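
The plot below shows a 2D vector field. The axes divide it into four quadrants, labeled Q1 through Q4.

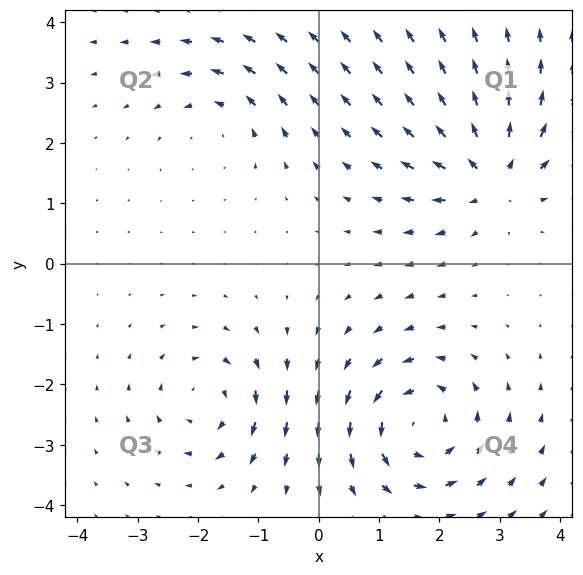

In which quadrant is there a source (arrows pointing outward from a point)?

The source sits at approximately (2.8, 1.5), which lies in quadrant Q1. The divergence there is about +5, positive as expected for a source.

Q1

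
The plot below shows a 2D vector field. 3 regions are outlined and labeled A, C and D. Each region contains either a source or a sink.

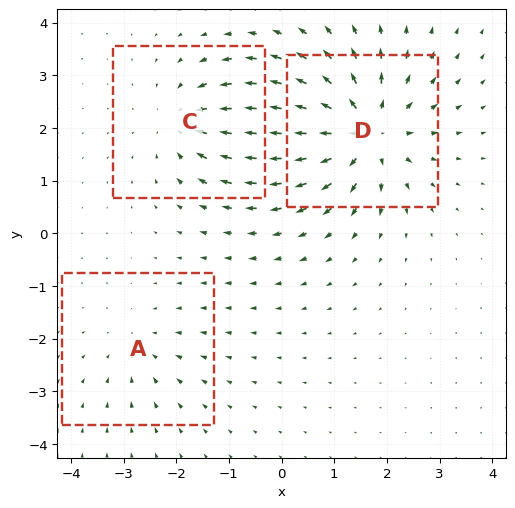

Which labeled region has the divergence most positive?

Divergence at each region's feature centre — A: about -2, C: about -3, D: about +5. Region D is most positive.

D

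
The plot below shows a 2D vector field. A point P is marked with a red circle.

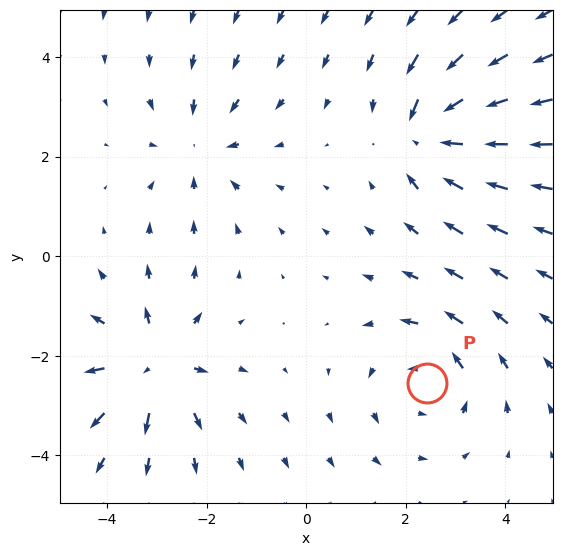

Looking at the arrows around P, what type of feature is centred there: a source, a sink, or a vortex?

vortex

At P (2.4, -2.5) the arrows circulate counterclockwise. Divergence ≈0, curl about +3 — near-zero divergence with nonzero curl is a vortex.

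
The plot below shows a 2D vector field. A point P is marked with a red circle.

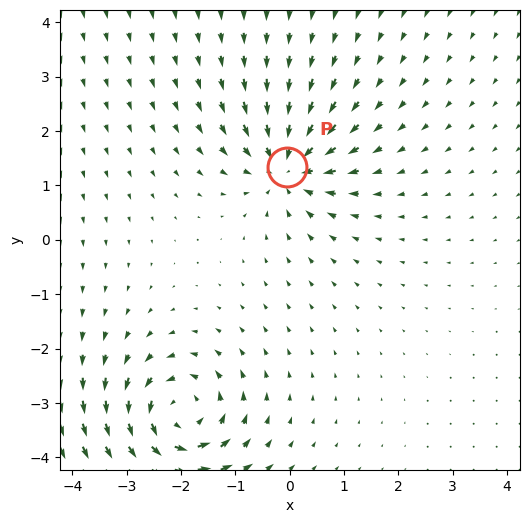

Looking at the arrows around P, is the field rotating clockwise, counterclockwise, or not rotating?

not rotating

Near P at (-0.0, 1.3) the arrows show no circulation. The curl there is ≈0.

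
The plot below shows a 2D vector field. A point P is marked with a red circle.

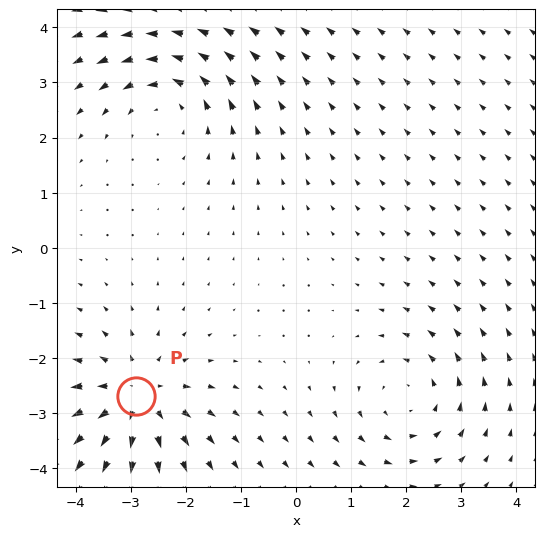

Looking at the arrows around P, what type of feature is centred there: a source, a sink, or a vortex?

source

At P (-2.9, -2.7) the arrows spread outward. Divergence about +3, curl ≈0 — positive divergence with near-zero curl is a source.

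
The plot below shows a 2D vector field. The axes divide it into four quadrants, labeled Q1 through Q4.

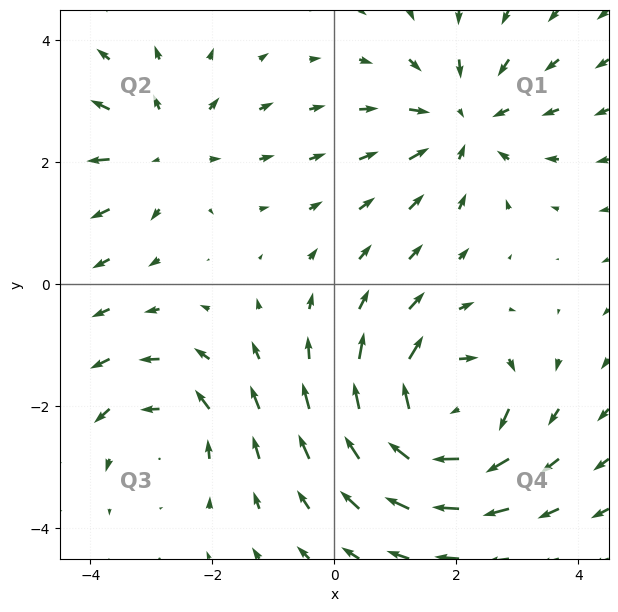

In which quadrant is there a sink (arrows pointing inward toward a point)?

Q1

The sink sits at approximately (2.1, 2.6), which lies in quadrant Q1. The divergence there is about -3, negative as expected for a sink.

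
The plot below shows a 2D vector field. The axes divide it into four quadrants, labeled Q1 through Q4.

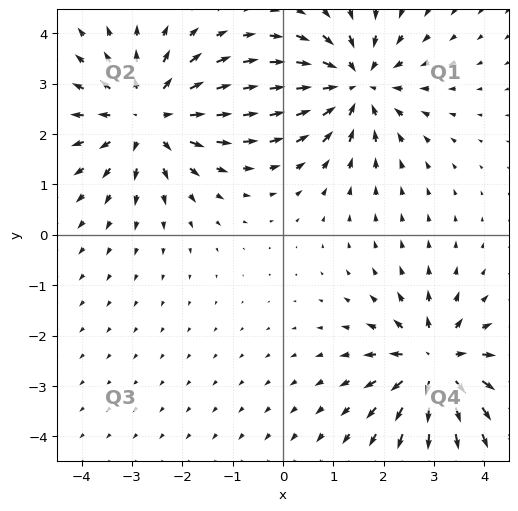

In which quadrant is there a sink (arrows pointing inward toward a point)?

Q1

The sink sits at approximately (1.4, 3.0), which lies in quadrant Q1. The divergence there is about -4, negative as expected for a sink.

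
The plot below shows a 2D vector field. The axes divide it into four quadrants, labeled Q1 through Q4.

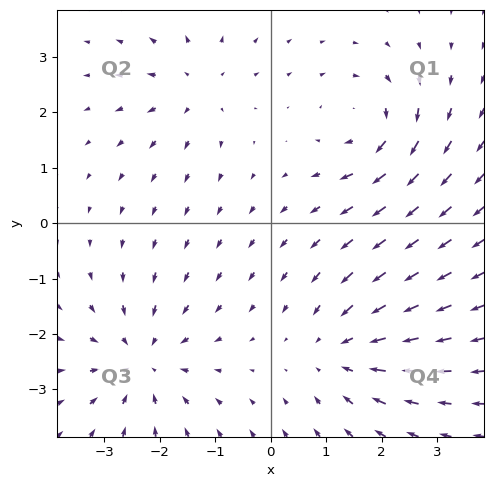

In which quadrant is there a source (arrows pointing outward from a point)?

The source sits at approximately (-1.3, 2.4), which lies in quadrant Q2. The divergence there is about +4, positive as expected for a source.

Q2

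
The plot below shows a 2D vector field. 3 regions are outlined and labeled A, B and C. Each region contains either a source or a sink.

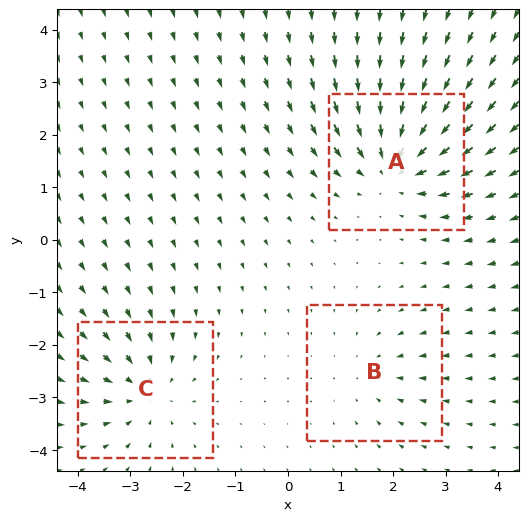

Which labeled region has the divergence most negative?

Divergence at each region's feature centre — A: about -5, B: about -2, C: about -4. Region A is most negative.

A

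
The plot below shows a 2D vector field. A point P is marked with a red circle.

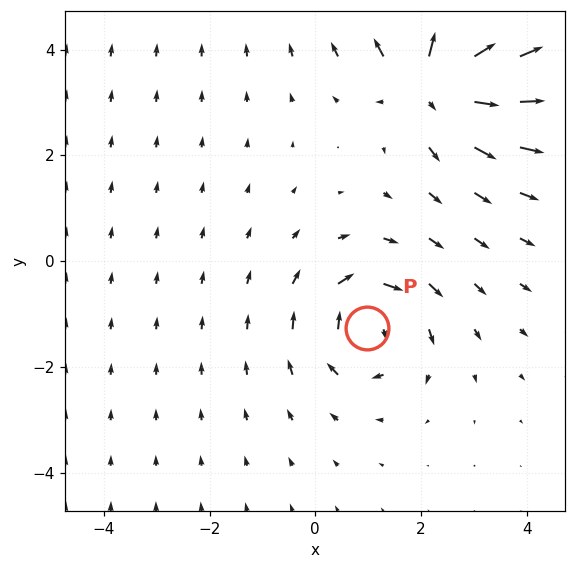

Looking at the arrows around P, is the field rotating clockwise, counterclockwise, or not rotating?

clockwise

Near P at (1.0, -1.3) the arrows circulate clockwise. The curl (z-component) there is about -4; negative curl means clockwise rotation.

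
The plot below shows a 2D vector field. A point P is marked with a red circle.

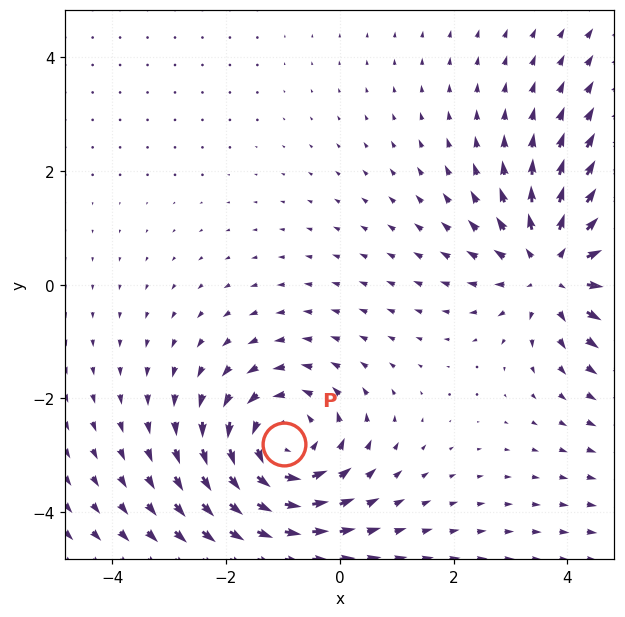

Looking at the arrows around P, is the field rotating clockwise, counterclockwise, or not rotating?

Near P at (-1.0, -2.8) the arrows circulate counterclockwise. The curl (z-component) there is about +4; positive curl means counterclockwise rotation.

counterclockwise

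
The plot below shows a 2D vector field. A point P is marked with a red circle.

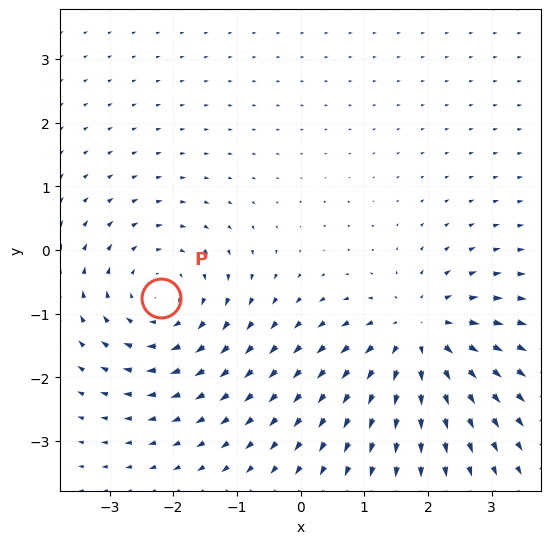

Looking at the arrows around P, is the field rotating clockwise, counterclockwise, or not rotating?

clockwise

Near P at (-2.2, -0.7) the arrows circulate clockwise. The curl (z-component) there is about -3; negative curl means clockwise rotation.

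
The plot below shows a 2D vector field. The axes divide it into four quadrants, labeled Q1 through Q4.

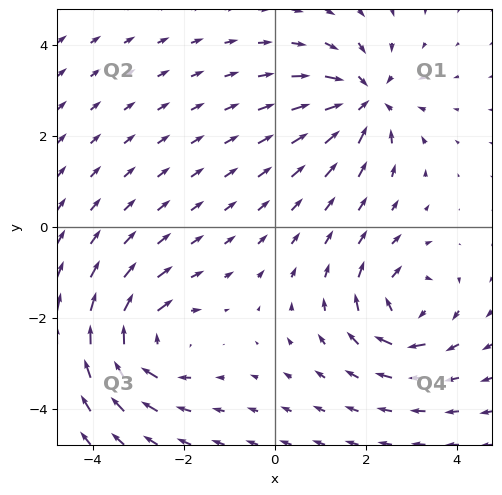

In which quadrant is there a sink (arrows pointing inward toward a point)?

The sink sits at approximately (2.0, 2.8), which lies in quadrant Q1. The divergence there is about -4, negative as expected for a sink.

Q1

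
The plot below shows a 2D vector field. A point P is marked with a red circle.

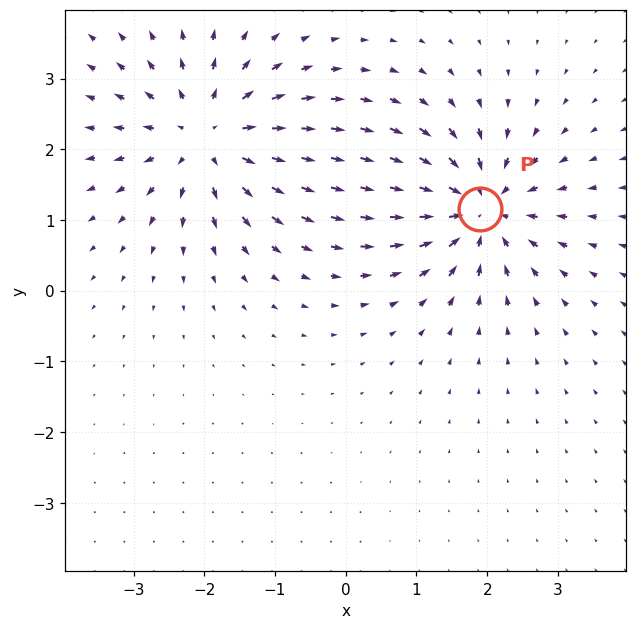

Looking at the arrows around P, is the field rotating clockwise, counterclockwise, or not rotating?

not rotating

Near P at (1.9, 1.2) the arrows show no circulation. The curl there is ≈0.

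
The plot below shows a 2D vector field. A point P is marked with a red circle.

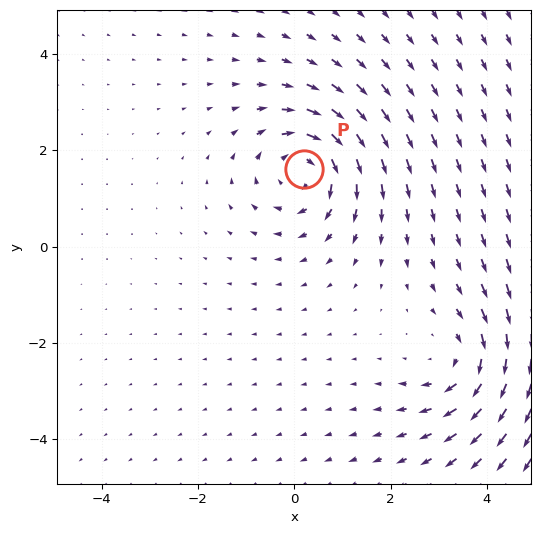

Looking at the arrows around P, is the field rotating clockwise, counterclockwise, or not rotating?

clockwise

Near P at (0.2, 1.6) the arrows circulate clockwise. The curl (z-component) there is about -5; negative curl means clockwise rotation.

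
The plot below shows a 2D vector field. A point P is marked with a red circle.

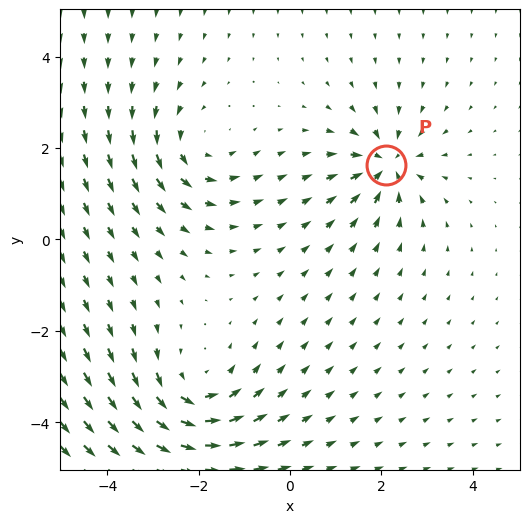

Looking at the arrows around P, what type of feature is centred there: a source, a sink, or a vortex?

At P (2.1, 1.6) the arrows converge inward. Divergence about -5, curl ≈0 — negative divergence with near-zero curl is a sink.

sink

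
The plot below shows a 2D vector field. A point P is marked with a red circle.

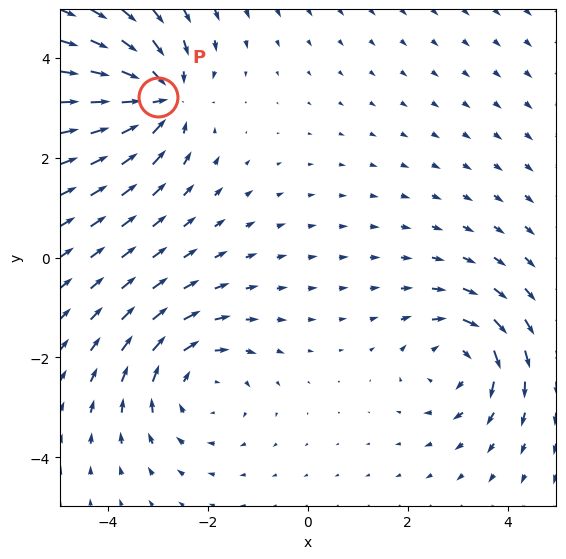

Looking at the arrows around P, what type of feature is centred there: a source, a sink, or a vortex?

At P (-3.0, 3.2) the arrows converge inward. Divergence about -6, curl ≈0 — negative divergence with near-zero curl is a sink.

sink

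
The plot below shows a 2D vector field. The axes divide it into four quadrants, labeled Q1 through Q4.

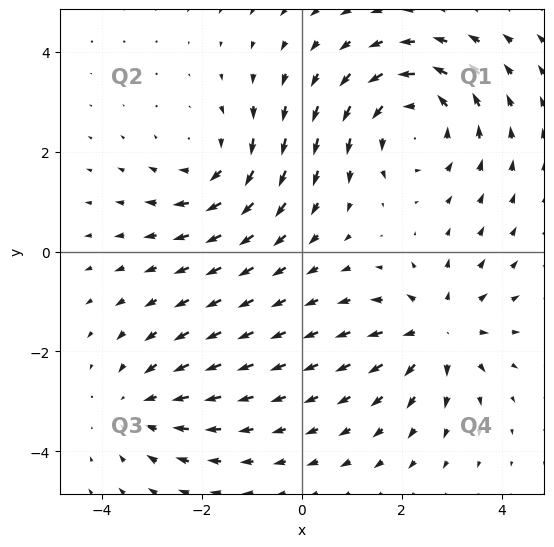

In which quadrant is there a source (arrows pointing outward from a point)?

Q4

The source sits at approximately (2.7, -1.6), which lies in quadrant Q4. The divergence there is about +4, positive as expected for a source.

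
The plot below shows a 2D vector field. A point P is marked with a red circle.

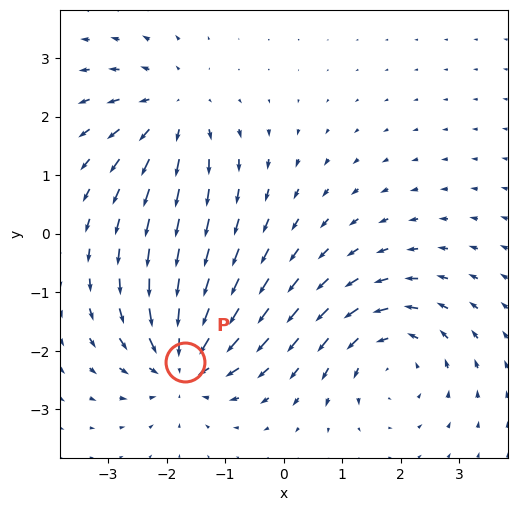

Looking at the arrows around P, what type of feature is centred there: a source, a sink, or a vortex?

At P (-1.7, -2.2) the arrows converge inward. Divergence about -5, curl ≈0 — negative divergence with near-zero curl is a sink.

sink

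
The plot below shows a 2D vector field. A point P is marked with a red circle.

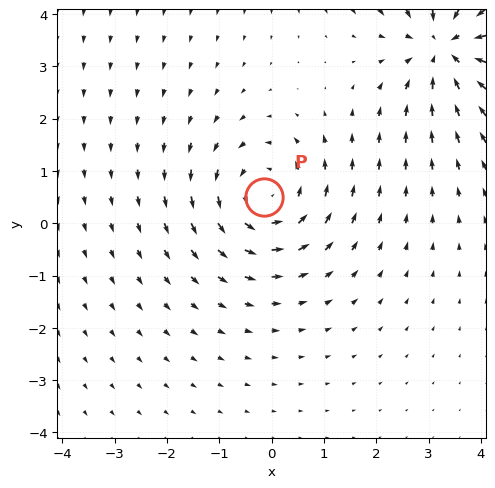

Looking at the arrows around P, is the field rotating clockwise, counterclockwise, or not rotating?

counterclockwise

Near P at (-0.1, 0.5) the arrows circulate counterclockwise. The curl (z-component) there is about +2; positive curl means counterclockwise rotation.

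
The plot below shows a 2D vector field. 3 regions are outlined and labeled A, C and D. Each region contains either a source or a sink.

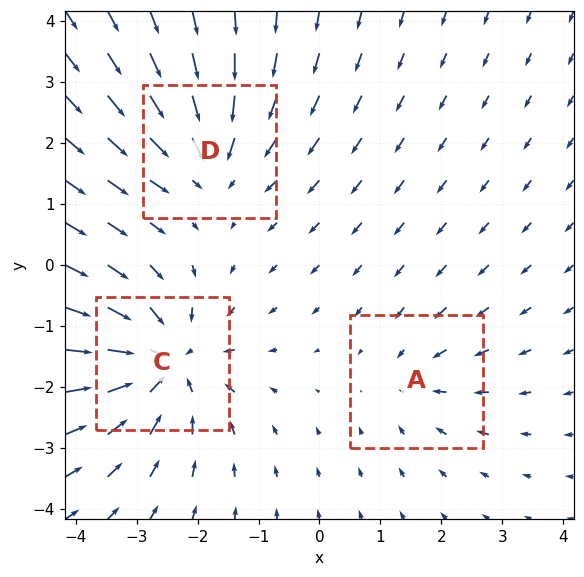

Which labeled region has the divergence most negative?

Divergence at each region's feature centre — A: about -2, C: about -4, D: about -3. Region C is most negative.

C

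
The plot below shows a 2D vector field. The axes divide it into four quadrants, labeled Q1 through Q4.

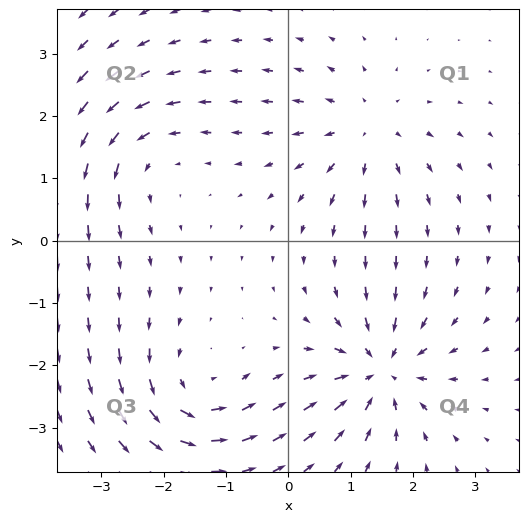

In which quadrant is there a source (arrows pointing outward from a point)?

Q1

The source sits at approximately (1.3, 1.7), which lies in quadrant Q1. The divergence there is about +4, positive as expected for a source.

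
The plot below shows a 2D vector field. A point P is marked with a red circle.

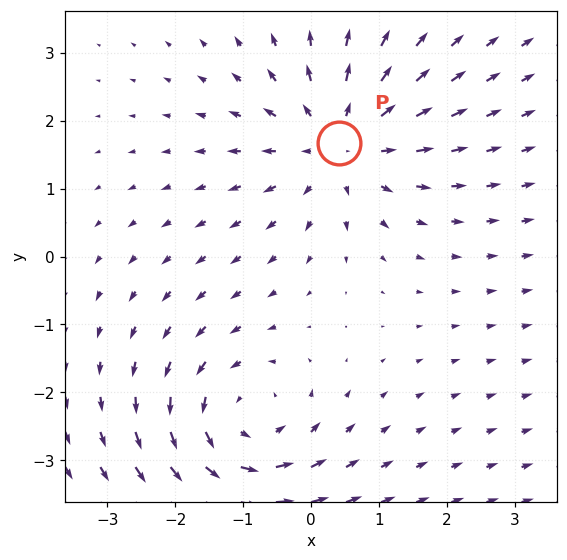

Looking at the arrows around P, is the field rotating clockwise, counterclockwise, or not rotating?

not rotating

Near P at (0.4, 1.7) the arrows show no circulation. The curl there is ≈0.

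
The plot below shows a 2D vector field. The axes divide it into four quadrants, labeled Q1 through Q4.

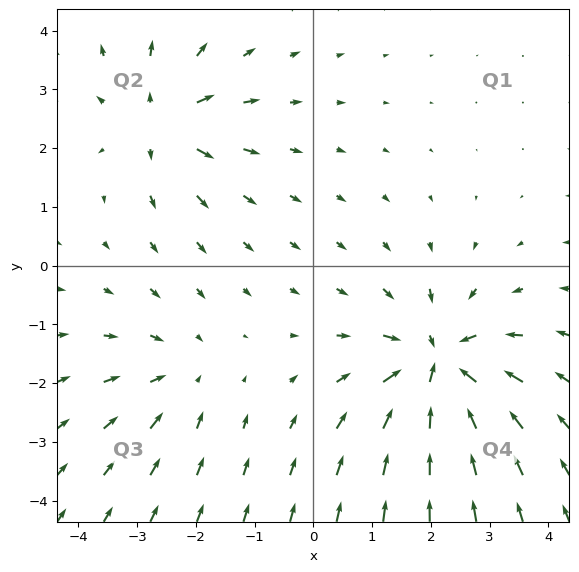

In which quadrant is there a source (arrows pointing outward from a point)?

Q2

The source sits at approximately (-2.6, 2.4), which lies in quadrant Q2. The divergence there is about +4, positive as expected for a source.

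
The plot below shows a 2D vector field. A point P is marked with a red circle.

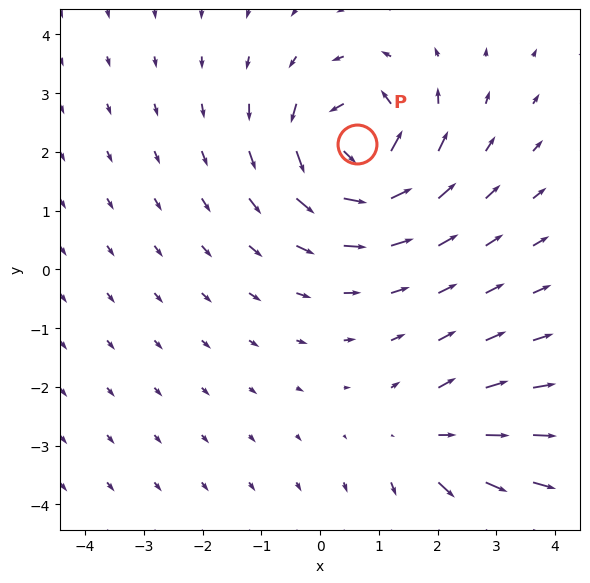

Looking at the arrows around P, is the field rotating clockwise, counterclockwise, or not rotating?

counterclockwise

Near P at (0.6, 2.1) the arrows circulate counterclockwise. The curl (z-component) there is about +6; positive curl means counterclockwise rotation.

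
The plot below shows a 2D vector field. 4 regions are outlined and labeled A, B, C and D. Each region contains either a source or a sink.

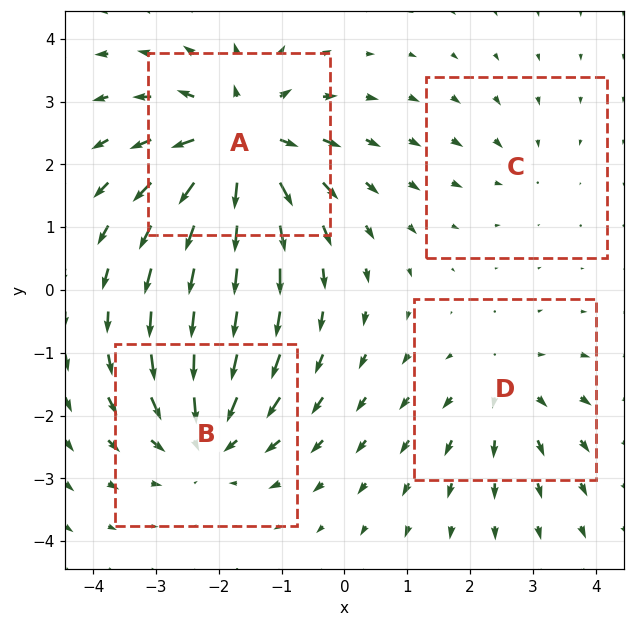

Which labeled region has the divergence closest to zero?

C

Divergence at each region's feature centre — A: about +7, B: about -5, C: about -2, D: about +3. Region C is closest to zero.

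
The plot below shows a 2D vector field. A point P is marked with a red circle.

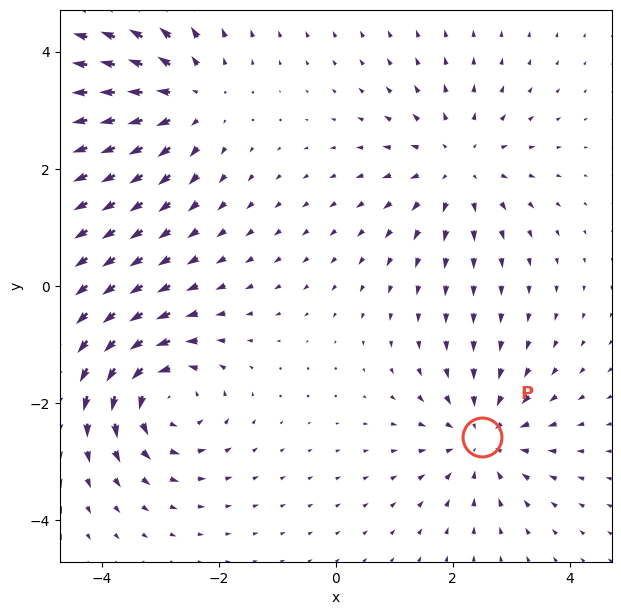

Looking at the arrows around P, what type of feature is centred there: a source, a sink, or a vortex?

At P (2.5, -2.6) the arrows converge inward. Divergence about -4, curl ≈0 — negative divergence with near-zero curl is a sink.

sink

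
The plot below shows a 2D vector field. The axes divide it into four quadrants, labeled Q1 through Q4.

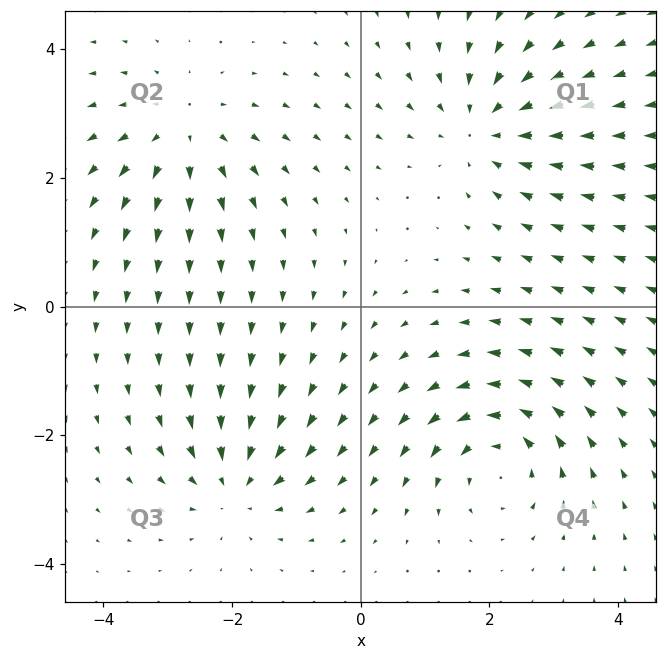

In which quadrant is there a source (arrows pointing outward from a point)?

Q2

The source sits at approximately (-2.8, 2.7), which lies in quadrant Q2. The divergence there is about +4, positive as expected for a source.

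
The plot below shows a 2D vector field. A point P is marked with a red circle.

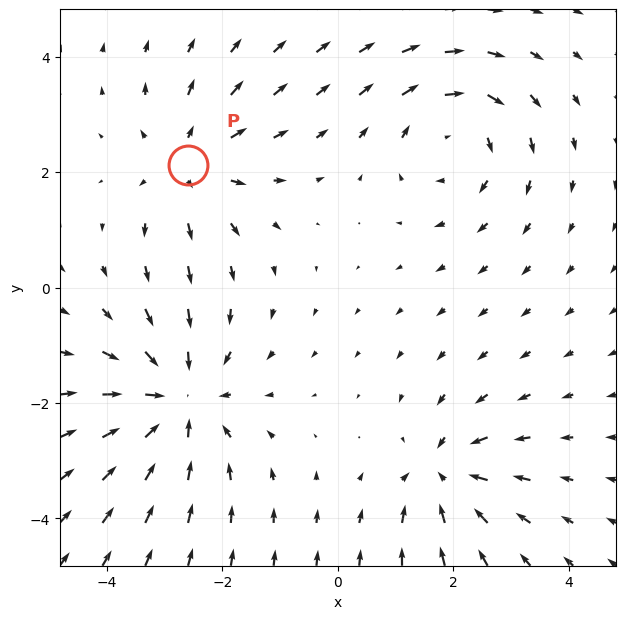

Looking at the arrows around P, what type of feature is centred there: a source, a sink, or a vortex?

source

At P (-2.6, 2.1) the arrows spread outward. Divergence about +3, curl ≈0 — positive divergence with near-zero curl is a source.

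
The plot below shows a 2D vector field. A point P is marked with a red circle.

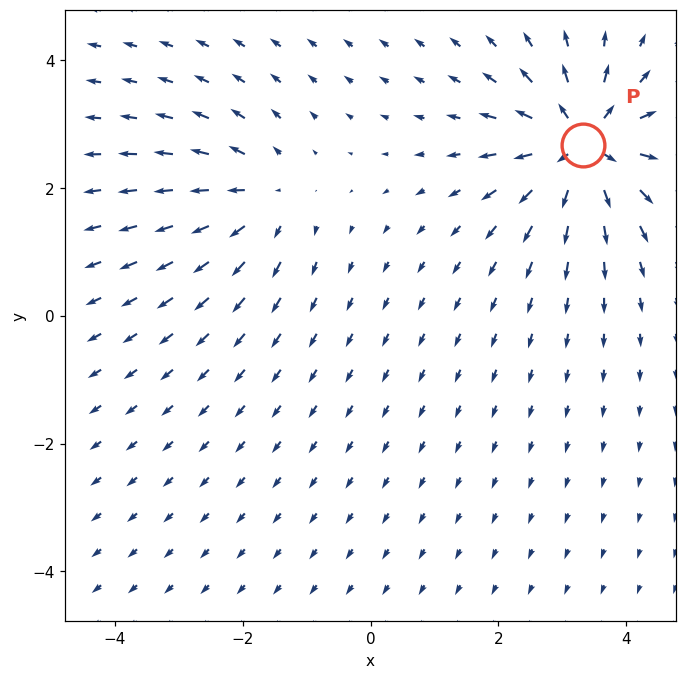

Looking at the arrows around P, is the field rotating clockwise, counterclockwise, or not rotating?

Near P at (3.3, 2.7) the arrows show no circulation. The curl there is ≈0.

not rotating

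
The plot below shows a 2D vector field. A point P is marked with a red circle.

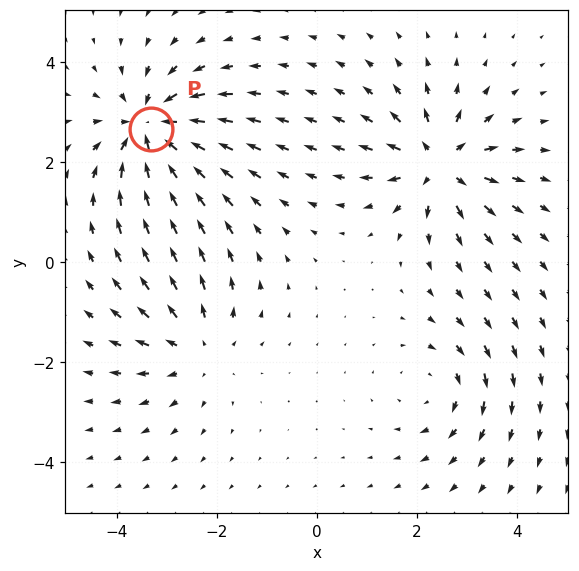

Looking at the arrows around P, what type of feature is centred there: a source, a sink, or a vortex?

sink

At P (-3.3, 2.7) the arrows converge inward. Divergence about -6, curl ≈0 — negative divergence with near-zero curl is a sink.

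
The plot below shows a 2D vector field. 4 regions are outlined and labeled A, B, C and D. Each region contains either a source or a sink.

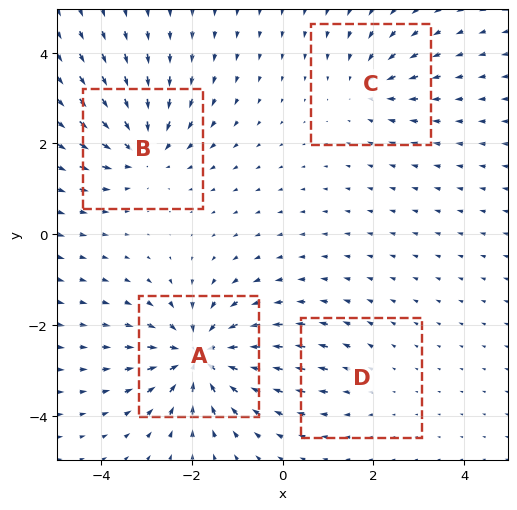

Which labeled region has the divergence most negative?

Divergence at each region's feature centre — A: about -8, B: about -6, C: about -4, D: about +2. Region A is most negative.

A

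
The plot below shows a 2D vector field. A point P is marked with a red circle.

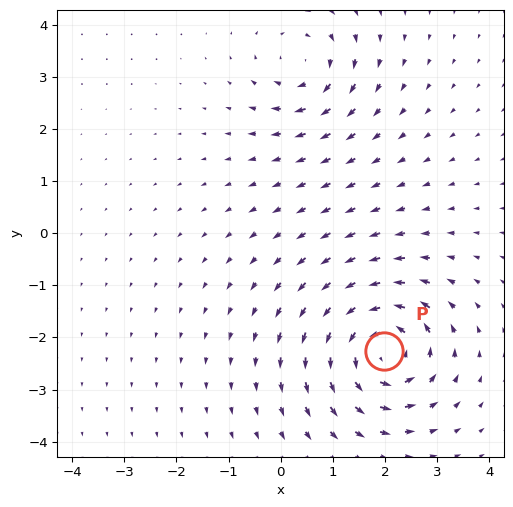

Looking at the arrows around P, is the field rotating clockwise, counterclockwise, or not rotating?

Near P at (2.0, -2.3) the arrows circulate counterclockwise. The curl (z-component) there is about +7; positive curl means counterclockwise rotation.

counterclockwise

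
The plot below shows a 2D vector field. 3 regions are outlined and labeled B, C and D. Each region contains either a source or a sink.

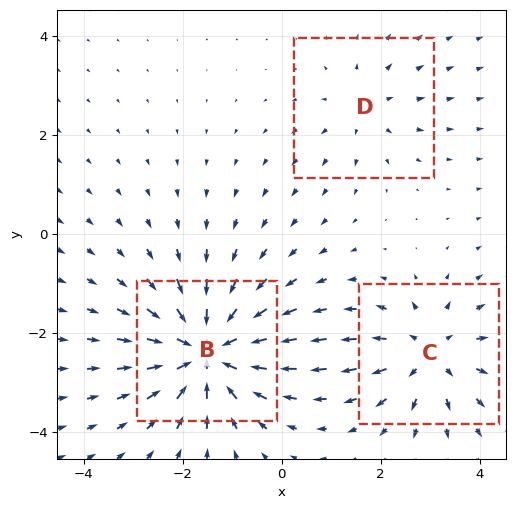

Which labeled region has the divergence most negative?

Divergence at each region's feature centre — B: about -5, C: about +3, D: about +2. Region B is most negative.

B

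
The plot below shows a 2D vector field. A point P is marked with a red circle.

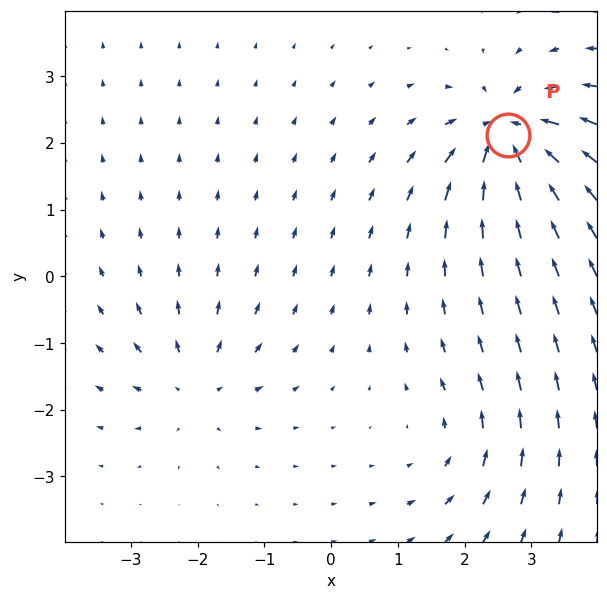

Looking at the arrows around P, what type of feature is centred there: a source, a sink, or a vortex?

At P (2.7, 2.1) the arrows converge inward. Divergence about -6, curl ≈0 — negative divergence with near-zero curl is a sink.

sink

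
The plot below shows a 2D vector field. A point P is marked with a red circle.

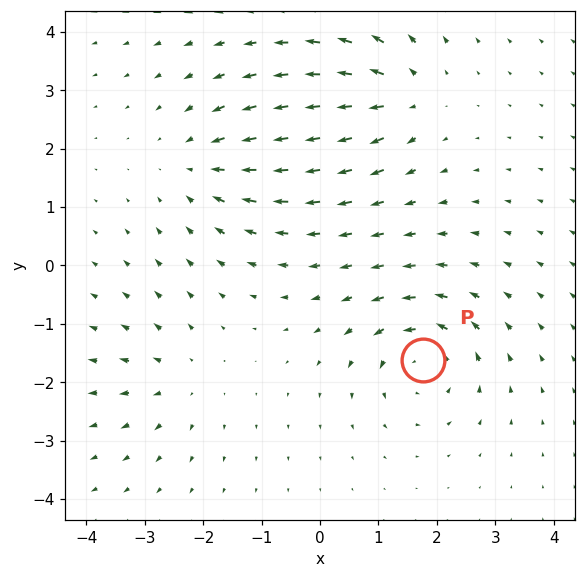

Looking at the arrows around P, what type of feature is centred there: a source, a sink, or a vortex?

At P (1.8, -1.6) the arrows circulate counterclockwise. Divergence ≈0, curl about +5 — near-zero divergence with nonzero curl is a vortex.

vortex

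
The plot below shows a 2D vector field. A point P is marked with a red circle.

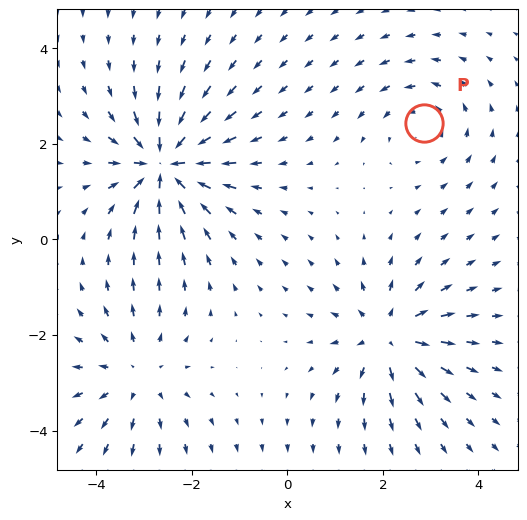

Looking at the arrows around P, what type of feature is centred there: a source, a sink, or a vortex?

vortex

At P (2.9, 2.4) the arrows circulate counterclockwise. Divergence ≈0, curl about +3 — near-zero divergence with nonzero curl is a vortex.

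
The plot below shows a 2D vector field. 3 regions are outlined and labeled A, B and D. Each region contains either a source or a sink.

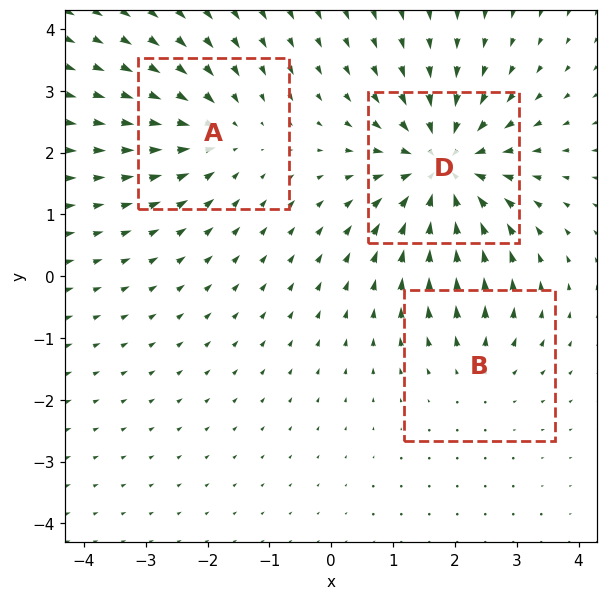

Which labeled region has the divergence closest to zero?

B

Divergence at each region's feature centre — A: about -3, B: about +2, D: about -5. Region B is closest to zero.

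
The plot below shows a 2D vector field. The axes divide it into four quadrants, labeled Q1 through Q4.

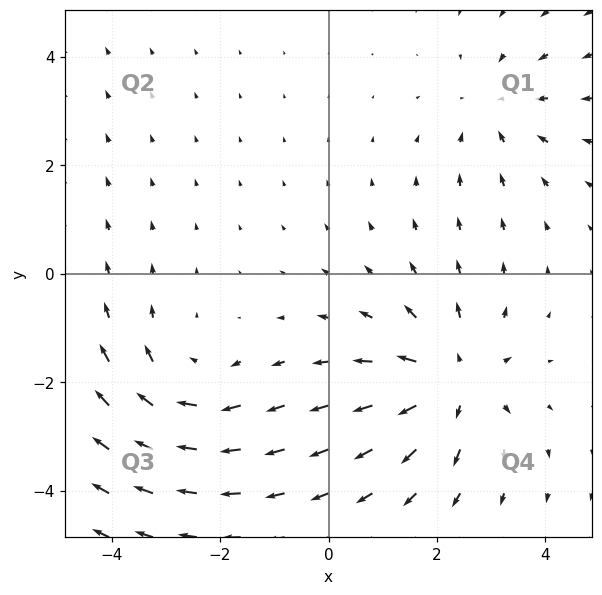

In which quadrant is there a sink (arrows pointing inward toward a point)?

The sink sits at approximately (3.1, 3.0), which lies in quadrant Q1. The divergence there is about -3, negative as expected for a sink.

Q1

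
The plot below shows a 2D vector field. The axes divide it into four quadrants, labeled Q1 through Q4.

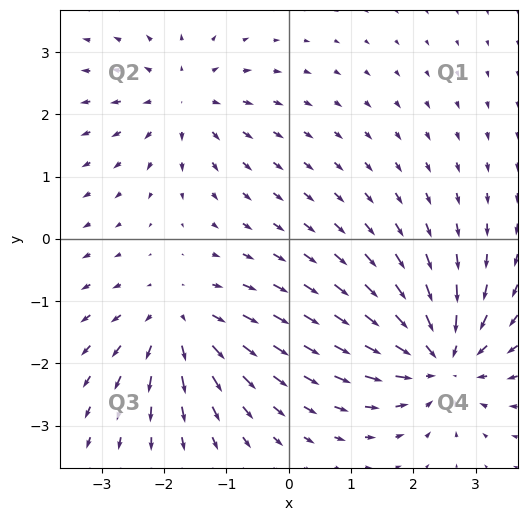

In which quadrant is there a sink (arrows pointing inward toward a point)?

The sink sits at approximately (2.4, -1.9), which lies in quadrant Q4. The divergence there is about -6, negative as expected for a sink.

Q4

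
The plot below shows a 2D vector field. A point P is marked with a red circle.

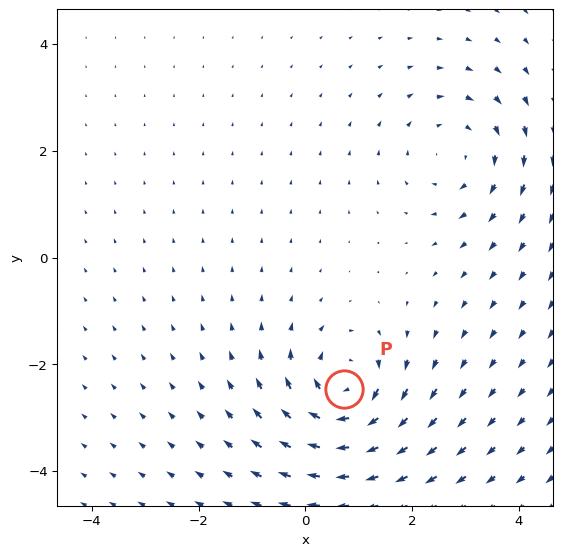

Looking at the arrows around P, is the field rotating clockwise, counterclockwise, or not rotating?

Near P at (0.7, -2.5) the arrows circulate clockwise. The curl (z-component) there is about -6; negative curl means clockwise rotation.

clockwise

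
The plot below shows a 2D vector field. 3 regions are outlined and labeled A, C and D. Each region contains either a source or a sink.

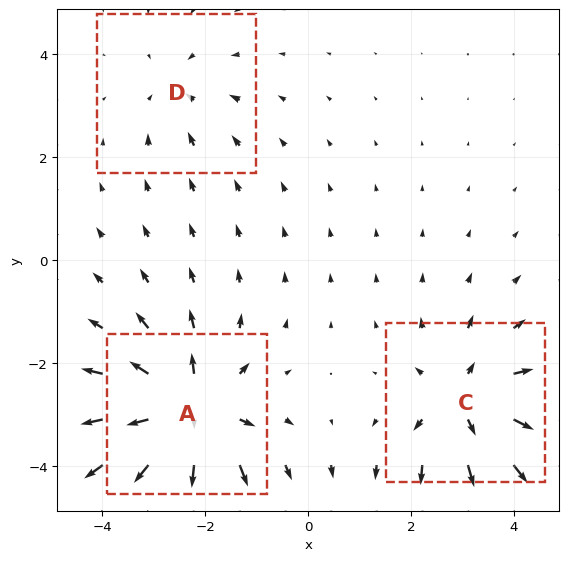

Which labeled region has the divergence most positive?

A

Divergence at each region's feature centre — A: about +5, C: about +4, D: about -2. Region A is most positive.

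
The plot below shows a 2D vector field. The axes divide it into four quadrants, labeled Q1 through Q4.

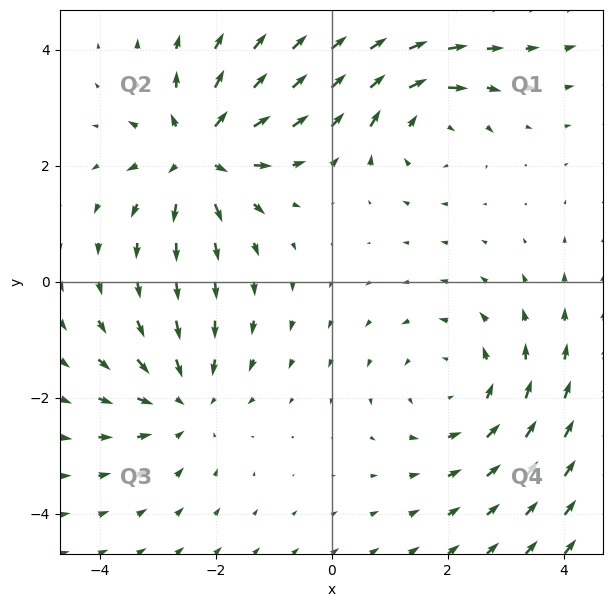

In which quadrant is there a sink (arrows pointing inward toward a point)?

Q3

The sink sits at approximately (-2.5, -2.1), which lies in quadrant Q3. The divergence there is about -3, negative as expected for a sink.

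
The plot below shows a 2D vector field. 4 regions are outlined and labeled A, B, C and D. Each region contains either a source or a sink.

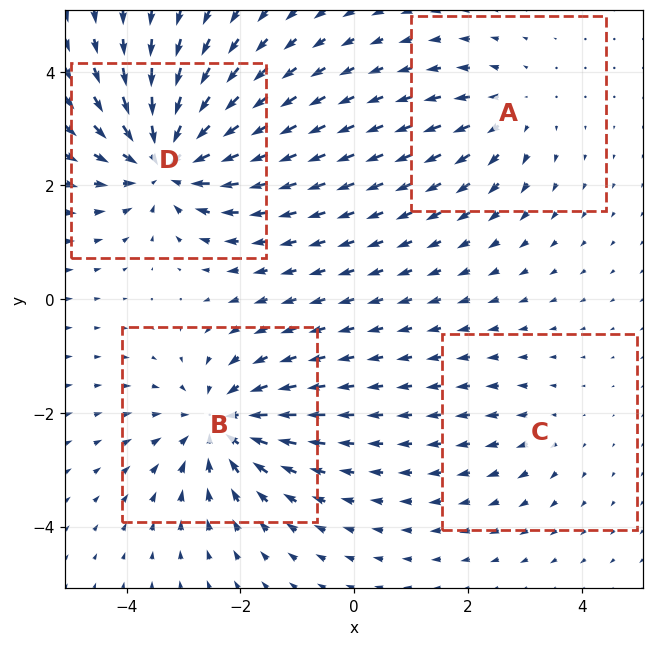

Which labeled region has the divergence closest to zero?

Divergence at each region's feature centre — A: about +3, B: about -5, C: about +2, D: about -7. Region C is closest to zero.

C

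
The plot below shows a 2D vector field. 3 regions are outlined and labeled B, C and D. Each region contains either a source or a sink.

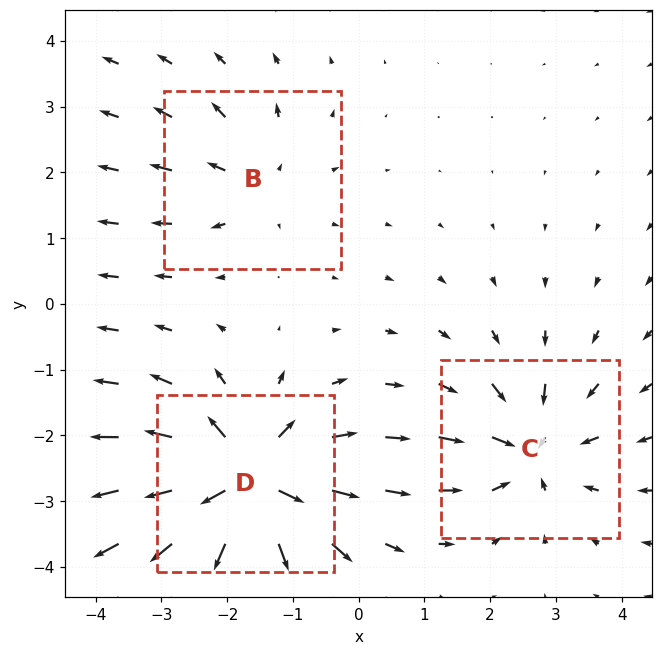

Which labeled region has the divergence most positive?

D

Divergence at each region's feature centre — B: about +3, C: about -4, D: about +6. Region D is most positive.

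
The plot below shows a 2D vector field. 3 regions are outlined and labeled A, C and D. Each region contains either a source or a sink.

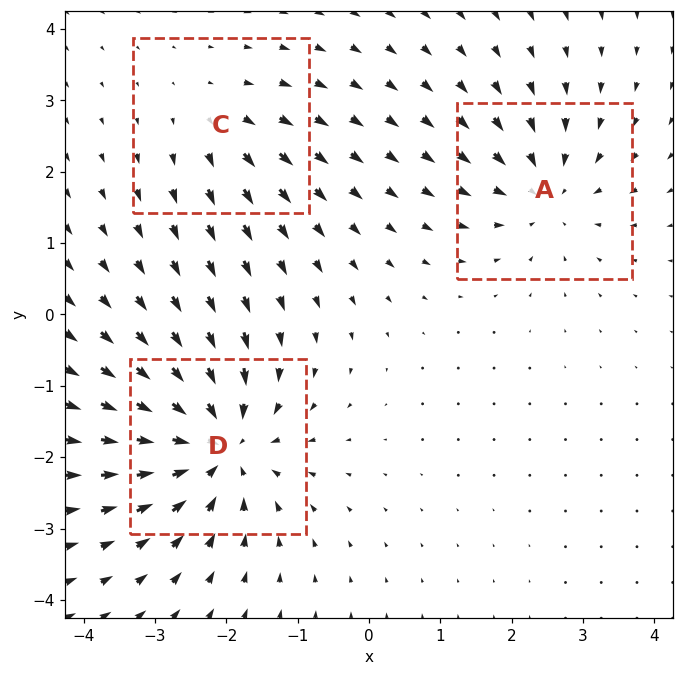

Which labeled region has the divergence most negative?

Divergence at each region's feature centre — A: about -3, C: about +2, D: about -5. Region D is most negative.

D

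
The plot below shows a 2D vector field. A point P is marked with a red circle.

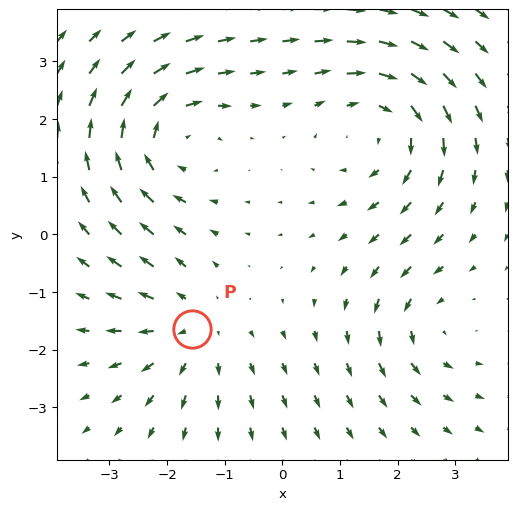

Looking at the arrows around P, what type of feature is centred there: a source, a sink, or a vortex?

At P (-1.6, -1.6) the arrows spread outward. Divergence about +3, curl ≈0 — positive divergence with near-zero curl is a source.

source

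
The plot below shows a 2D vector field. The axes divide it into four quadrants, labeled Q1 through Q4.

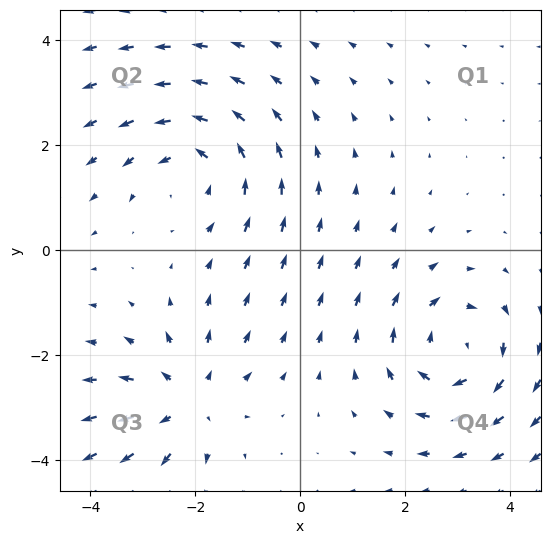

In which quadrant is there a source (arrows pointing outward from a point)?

The source sits at approximately (-2.2, -2.9), which lies in quadrant Q3. The divergence there is about +3, positive as expected for a source.

Q3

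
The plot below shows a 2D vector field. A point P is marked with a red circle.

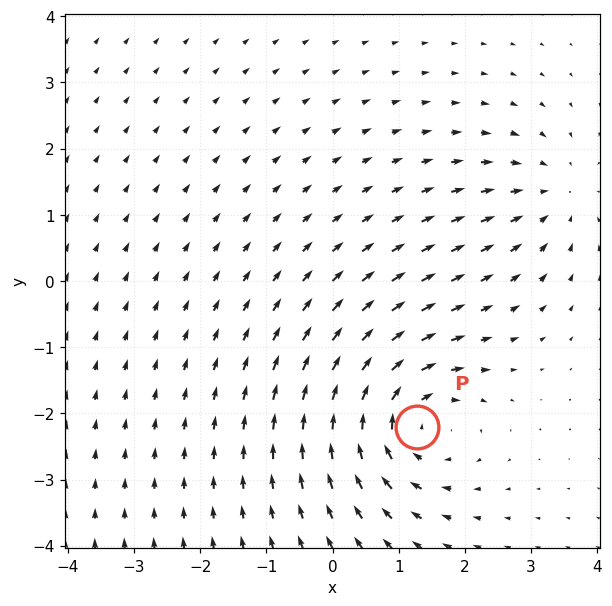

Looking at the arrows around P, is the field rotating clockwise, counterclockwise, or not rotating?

Near P at (1.3, -2.2) the arrows circulate clockwise. The curl (z-component) there is about -5; negative curl means clockwise rotation.

clockwise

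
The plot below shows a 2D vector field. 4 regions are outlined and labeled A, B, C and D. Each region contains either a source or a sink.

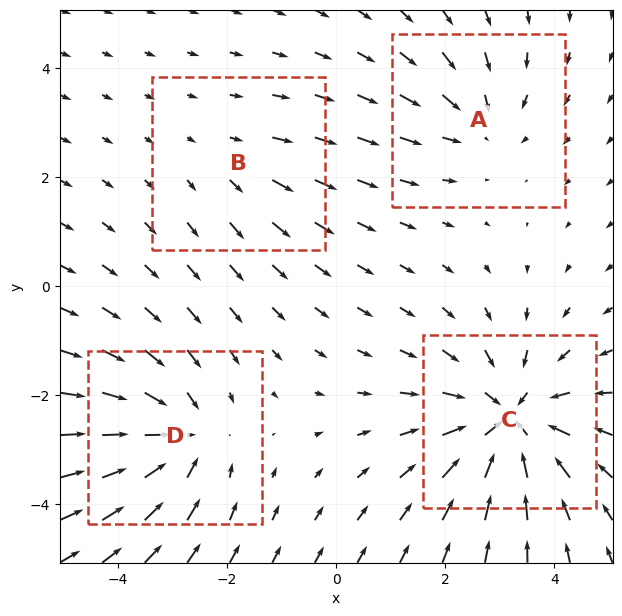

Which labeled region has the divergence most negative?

Divergence at each region's feature centre — A: about -3, B: about +2, C: about -6, D: about -4. Region C is most negative.

C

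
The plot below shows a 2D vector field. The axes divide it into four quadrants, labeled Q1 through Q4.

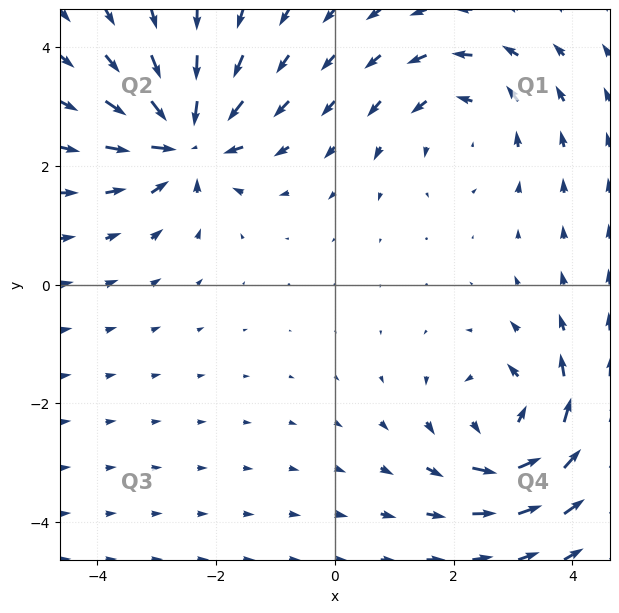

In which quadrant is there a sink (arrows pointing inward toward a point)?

The sink sits at approximately (-2.5, 2.4), which lies in quadrant Q2. The divergence there is about -7, negative as expected for a sink.

Q2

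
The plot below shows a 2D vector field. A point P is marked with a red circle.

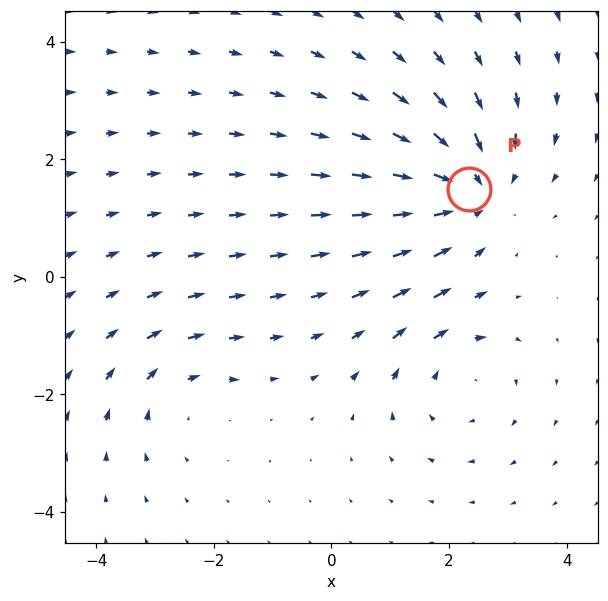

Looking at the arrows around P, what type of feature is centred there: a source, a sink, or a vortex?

sink

At P (2.3, 1.5) the arrows converge inward. Divergence about -4, curl ≈0 — negative divergence with near-zero curl is a sink.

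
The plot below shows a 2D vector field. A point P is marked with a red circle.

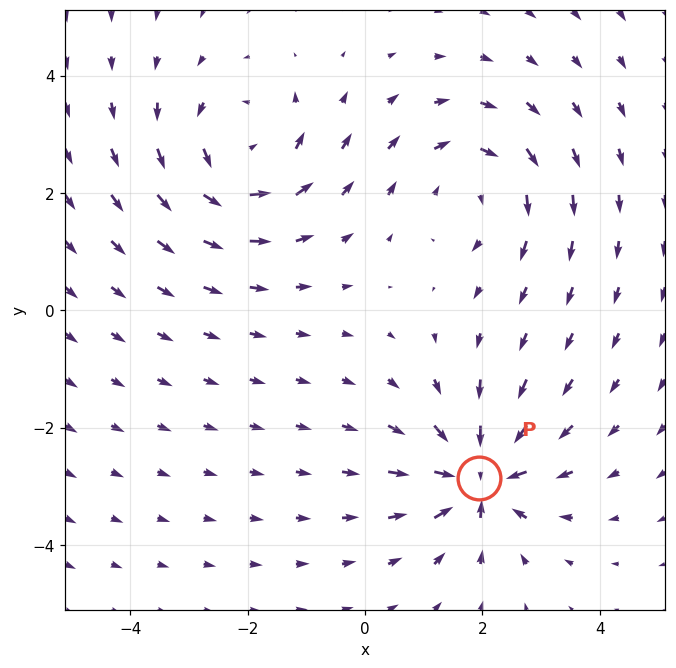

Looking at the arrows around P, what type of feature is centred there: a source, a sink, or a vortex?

sink

At P (1.9, -2.9) the arrows converge inward. Divergence about -5, curl ≈0 — negative divergence with near-zero curl is a sink.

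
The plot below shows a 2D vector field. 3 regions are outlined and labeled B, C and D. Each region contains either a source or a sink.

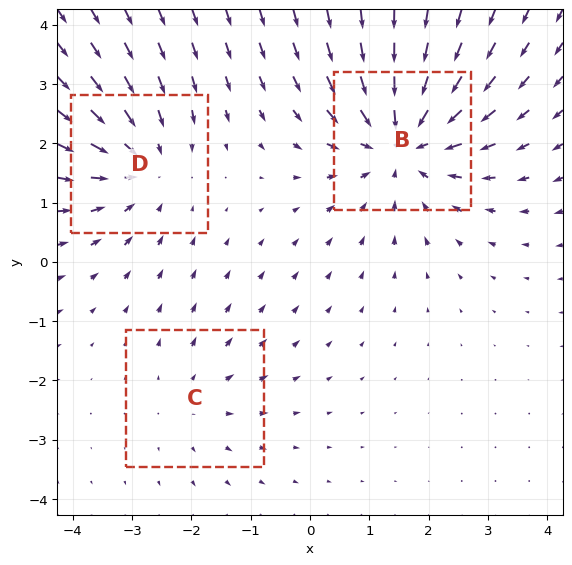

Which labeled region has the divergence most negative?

Divergence at each region's feature centre — B: about -4, C: about +2, D: about -3. Region B is most negative.

B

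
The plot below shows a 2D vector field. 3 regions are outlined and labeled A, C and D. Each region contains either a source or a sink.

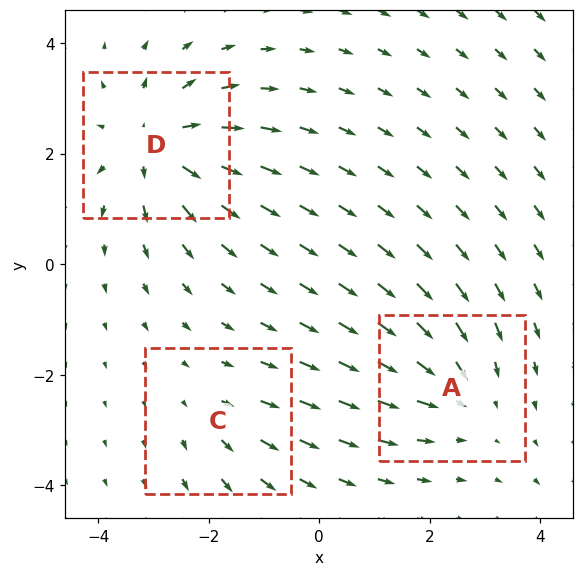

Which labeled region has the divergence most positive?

D

Divergence at each region's feature centre — A: about -3, C: about +2, D: about +4. Region D is most positive.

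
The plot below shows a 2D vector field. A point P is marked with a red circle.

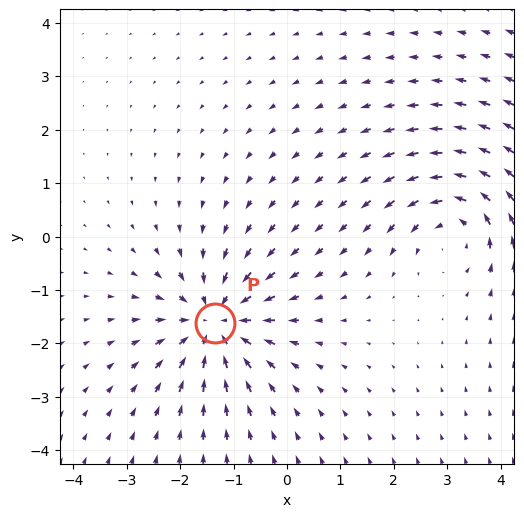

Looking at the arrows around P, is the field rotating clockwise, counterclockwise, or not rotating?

not rotating

Near P at (-1.3, -1.6) the arrows show no circulation. The curl there is ≈0.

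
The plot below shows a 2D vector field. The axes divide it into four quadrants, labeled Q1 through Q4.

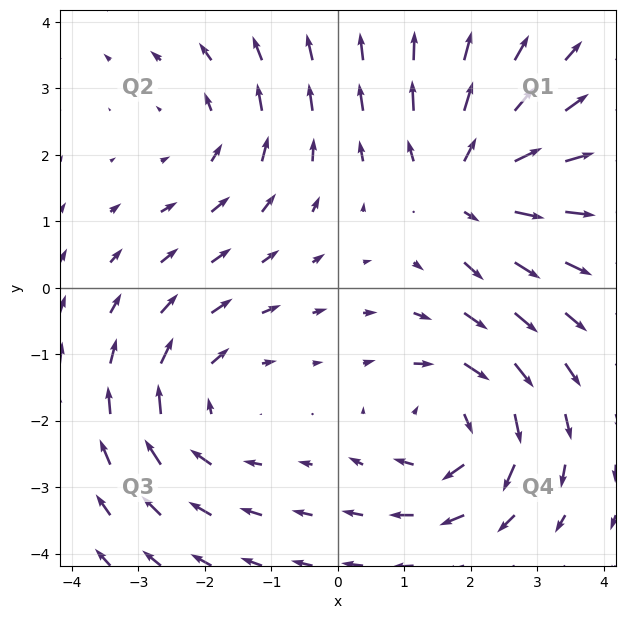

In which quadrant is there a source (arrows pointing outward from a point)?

Q1

The source sits at approximately (1.9, 1.6), which lies in quadrant Q1. The divergence there is about +5, positive as expected for a source.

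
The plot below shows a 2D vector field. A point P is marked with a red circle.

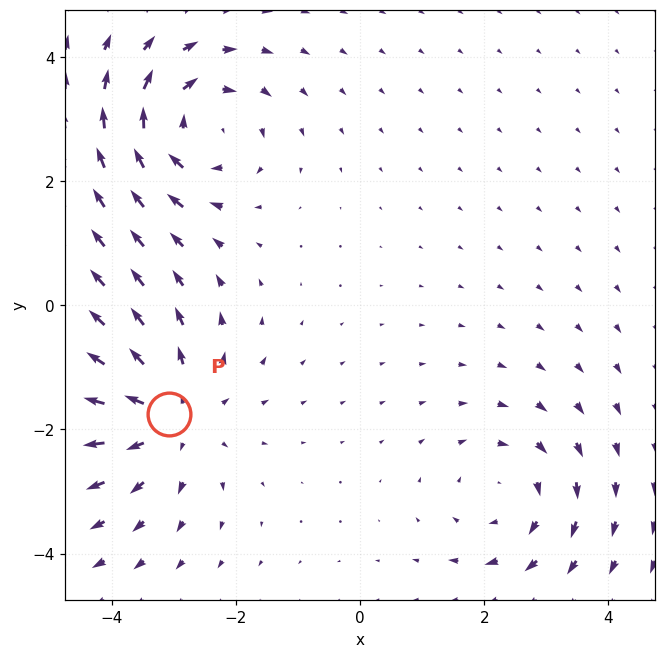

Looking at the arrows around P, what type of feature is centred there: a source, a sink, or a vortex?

At P (-3.1, -1.7) the arrows spread outward. Divergence about +4, curl ≈0 — positive divergence with near-zero curl is a source.

source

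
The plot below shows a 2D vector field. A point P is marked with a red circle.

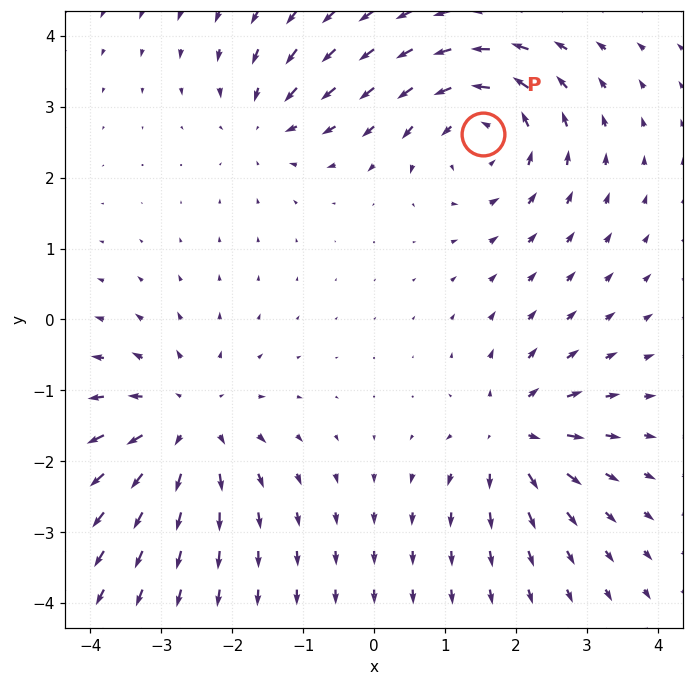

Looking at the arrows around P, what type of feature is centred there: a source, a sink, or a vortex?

vortex

At P (1.5, 2.6) the arrows circulate counterclockwise. Divergence ≈0, curl about +5 — near-zero divergence with nonzero curl is a vortex.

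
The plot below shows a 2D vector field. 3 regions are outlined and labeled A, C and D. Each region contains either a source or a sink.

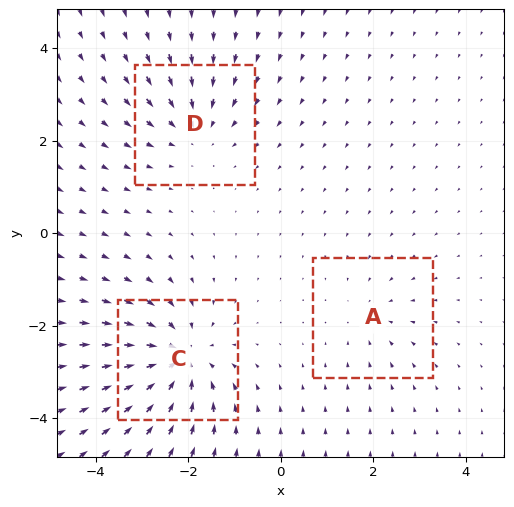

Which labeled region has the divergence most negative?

C

Divergence at each region's feature centre — A: about -2, C: about -5, D: about -3. Region C is most negative.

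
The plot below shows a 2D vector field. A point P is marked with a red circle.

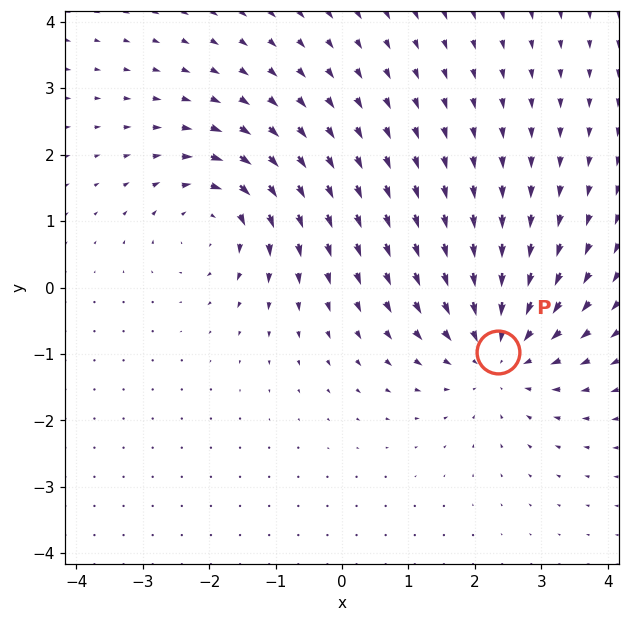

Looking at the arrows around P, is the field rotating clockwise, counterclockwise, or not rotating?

Near P at (2.3, -1.0) the arrows show no circulation. The curl there is ≈0.

not rotating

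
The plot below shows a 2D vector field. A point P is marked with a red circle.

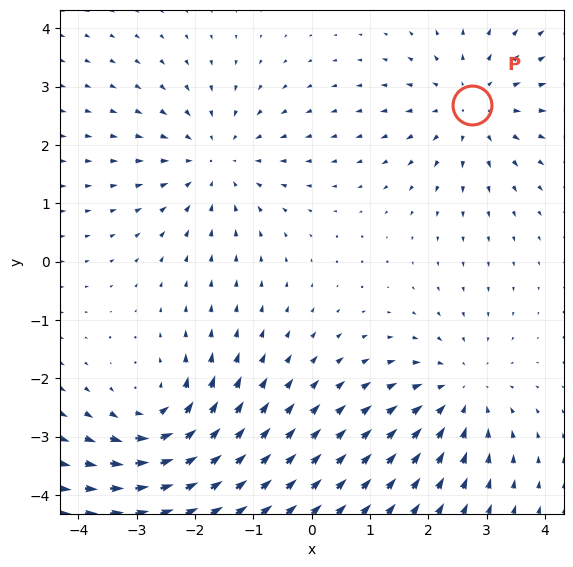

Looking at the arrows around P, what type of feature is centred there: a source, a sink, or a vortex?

source

At P (2.7, 2.7) the arrows spread outward. Divergence about +3, curl ≈0 — positive divergence with near-zero curl is a source.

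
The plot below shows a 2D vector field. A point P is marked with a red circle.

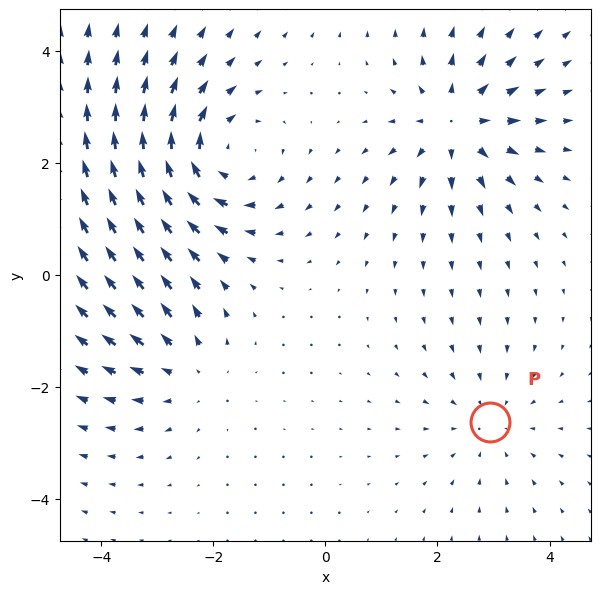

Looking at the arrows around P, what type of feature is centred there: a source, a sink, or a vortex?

sink

At P (2.9, -2.6) the arrows converge inward. Divergence about -2, curl ≈0 — negative divergence with near-zero curl is a sink.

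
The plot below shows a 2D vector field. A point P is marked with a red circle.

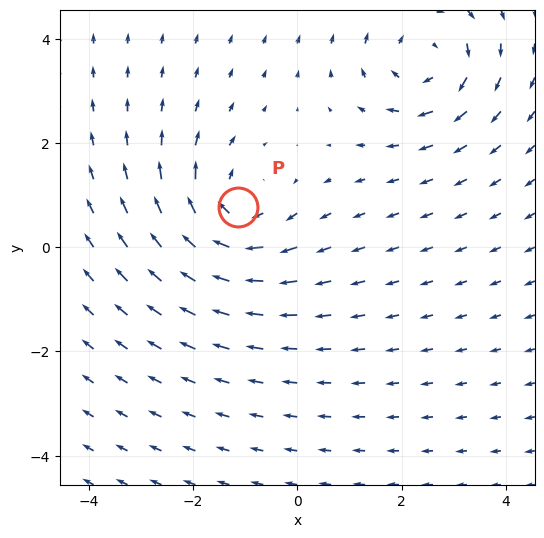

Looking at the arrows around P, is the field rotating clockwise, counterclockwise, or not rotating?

Near P at (-1.1, 0.8) the arrows circulate clockwise. The curl (z-component) there is about -3; negative curl means clockwise rotation.

clockwise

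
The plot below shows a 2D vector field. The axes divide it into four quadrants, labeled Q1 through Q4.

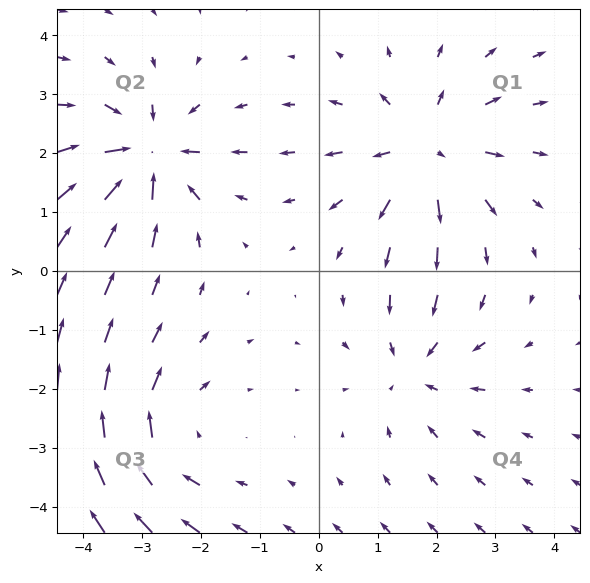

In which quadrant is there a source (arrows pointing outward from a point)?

The source sits at approximately (1.8, 2.1), which lies in quadrant Q1. The divergence there is about +4, positive as expected for a source.

Q1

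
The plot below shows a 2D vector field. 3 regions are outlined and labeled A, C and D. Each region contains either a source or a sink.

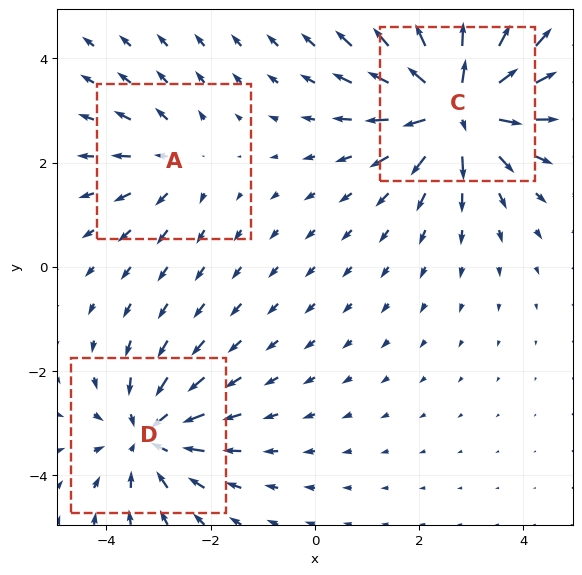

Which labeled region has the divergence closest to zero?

Divergence at each region's feature centre — A: about +2, C: about +5, D: about -3. Region A is closest to zero.

A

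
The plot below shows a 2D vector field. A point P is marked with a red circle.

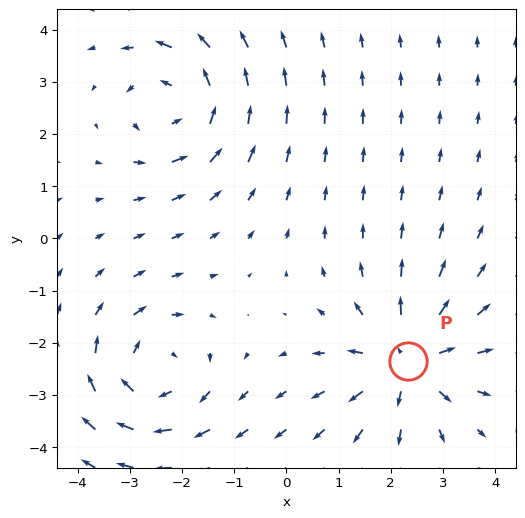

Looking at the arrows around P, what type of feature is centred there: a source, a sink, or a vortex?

At P (2.3, -2.3) the arrows spread outward. Divergence about +5, curl ≈0 — positive divergence with near-zero curl is a source.

source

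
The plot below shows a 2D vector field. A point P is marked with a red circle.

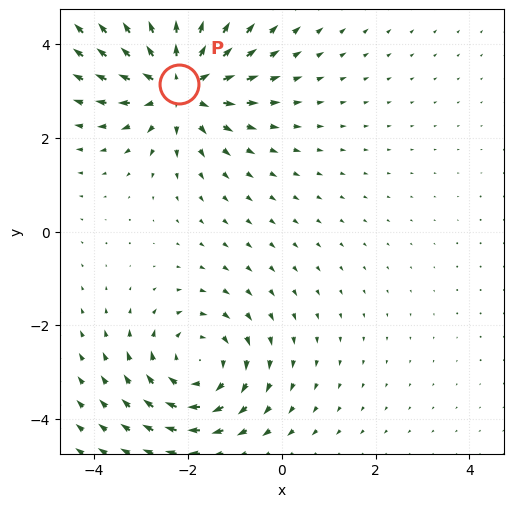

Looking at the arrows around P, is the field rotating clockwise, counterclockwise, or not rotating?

Near P at (-2.2, 3.1) the arrows show no circulation. The curl there is ≈0.

not rotating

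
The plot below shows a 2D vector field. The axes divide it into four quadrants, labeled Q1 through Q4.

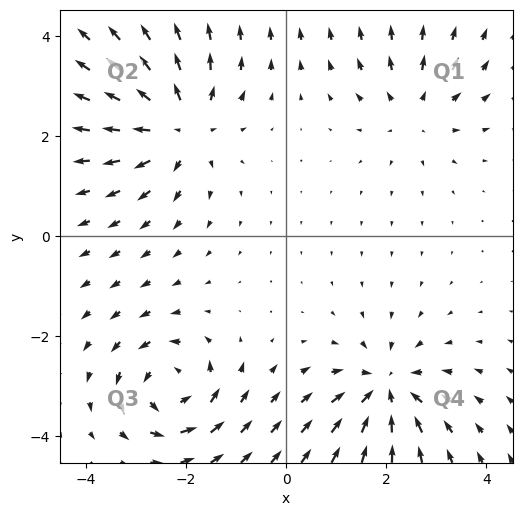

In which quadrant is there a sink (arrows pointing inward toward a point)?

The sink sits at approximately (2.0, -3.1), which lies in quadrant Q4. The divergence there is about -6, negative as expected for a sink.

Q4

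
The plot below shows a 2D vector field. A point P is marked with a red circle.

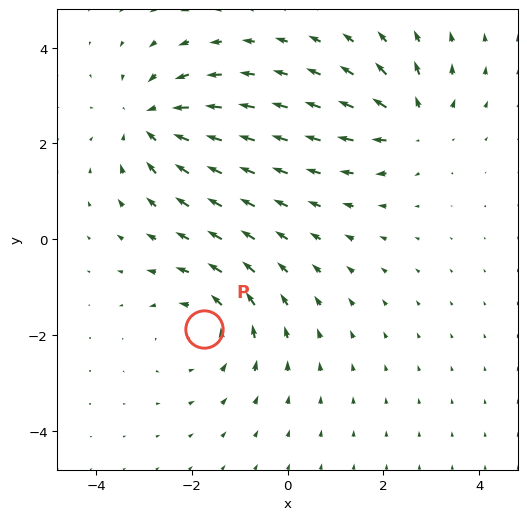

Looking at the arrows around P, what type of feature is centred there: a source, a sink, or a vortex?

vortex

At P (-1.7, -1.9) the arrows circulate counterclockwise. Divergence ≈0, curl about +3 — near-zero divergence with nonzero curl is a vortex.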